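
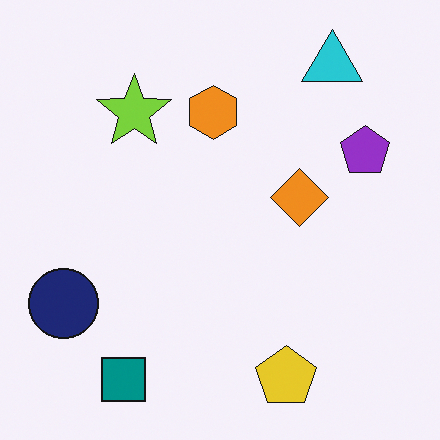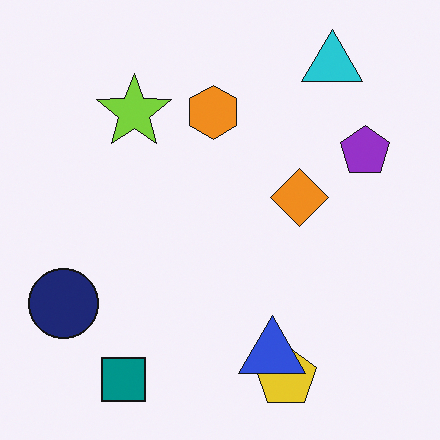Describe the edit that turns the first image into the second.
The image was overlaid with an additional blue triangle.

A blue triangle appears in the second image that is absent from the first.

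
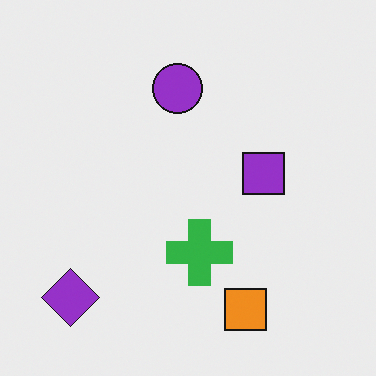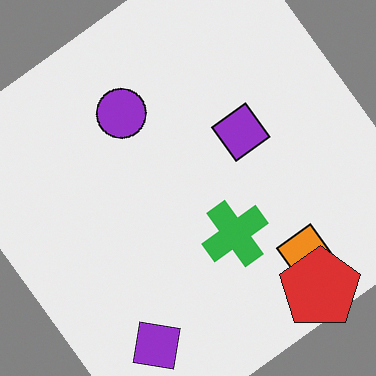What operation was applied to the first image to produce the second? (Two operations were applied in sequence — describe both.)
The second image is the first rotated counter-clockwise by a large amount — several tens of degrees, then overlaid with an additional red pentagon.

Every shape is tilted by the same angle and the image corners show triangular fill wedges — a whole-image rotation by a non-right angle. A red pentagon appears in the second image that is absent from the first.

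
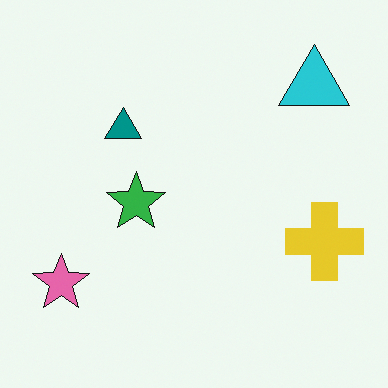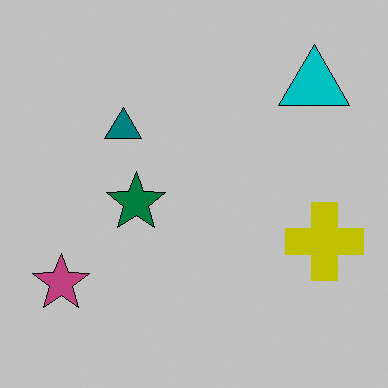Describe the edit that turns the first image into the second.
This is the original image aggressively posterized.

Each flat color has snapped to a coarser quantized level — most visibly, the near-white background has dropped to a flat grey.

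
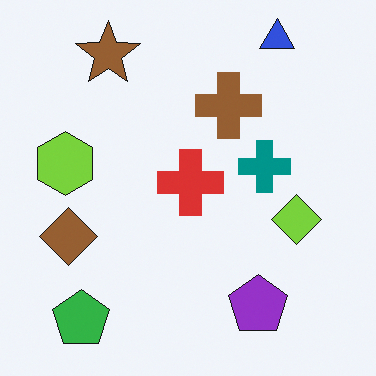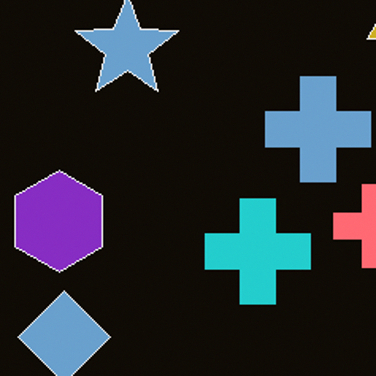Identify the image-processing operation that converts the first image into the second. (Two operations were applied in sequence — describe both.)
The image was color-inverted (negative), then cropped to a modestly smaller region and rescaled.

The light background has become dark and every shape's color is its complement — a photographic negative. The visible shapes are larger and the field of view is narrower; shapes near the original edges may be partly or wholly outside the frame — a crop-and-rescale.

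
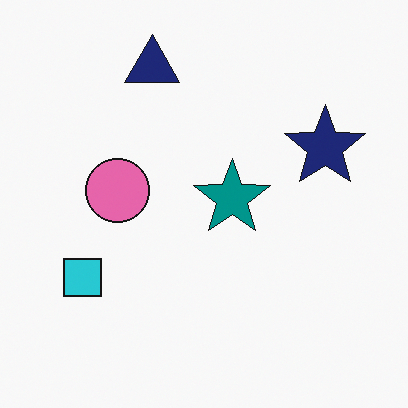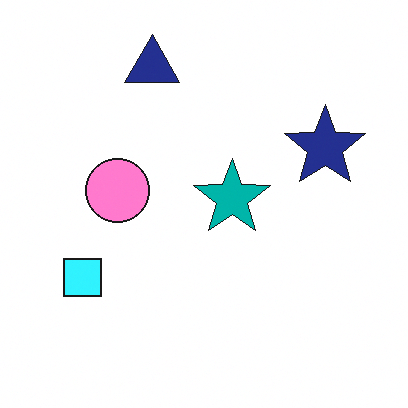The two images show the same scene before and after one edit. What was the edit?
The transformation is: slightly brightened.

Every pixel — background and shapes alike — is uniformly brightened.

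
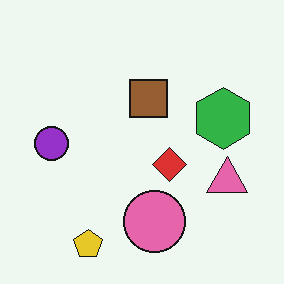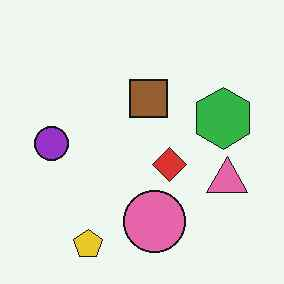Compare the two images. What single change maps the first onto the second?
The transformation is: JPEG-compressed with visible artifacts.

Blocky 8×8 compression artifacts appear around shape edges and the flat background shows ringing — characteristic JPEG degradation.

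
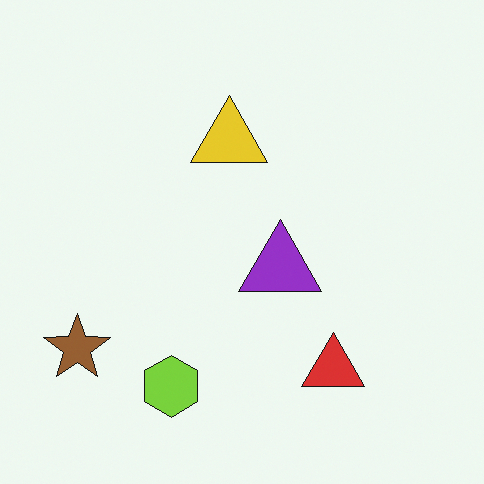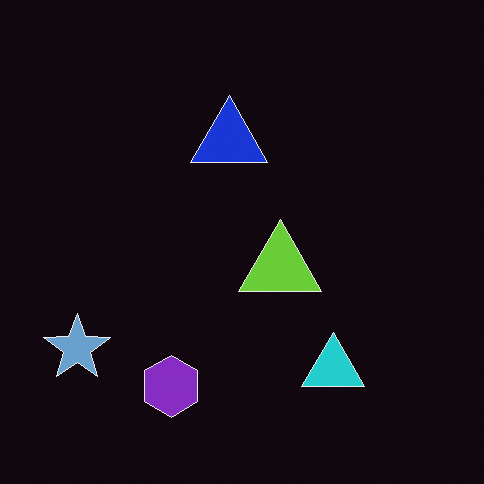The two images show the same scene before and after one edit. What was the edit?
The transformation is: color-inverted (negative).

The light background has become dark and every shape's color is its complement — a photographic negative.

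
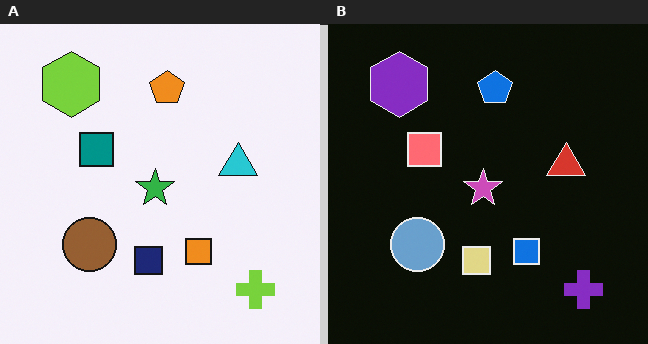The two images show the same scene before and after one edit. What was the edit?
Color-inverted (negative).

The light background has become dark and every shape's color is its complement — a photographic negative.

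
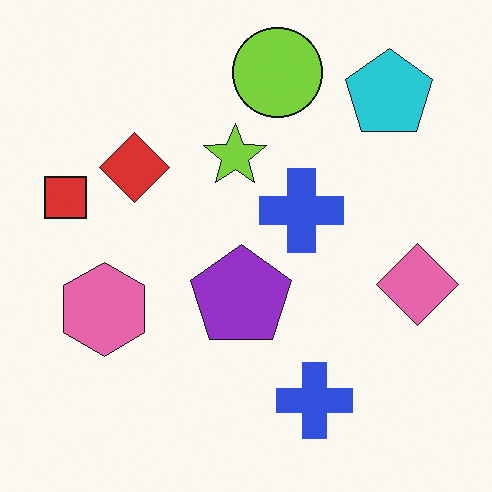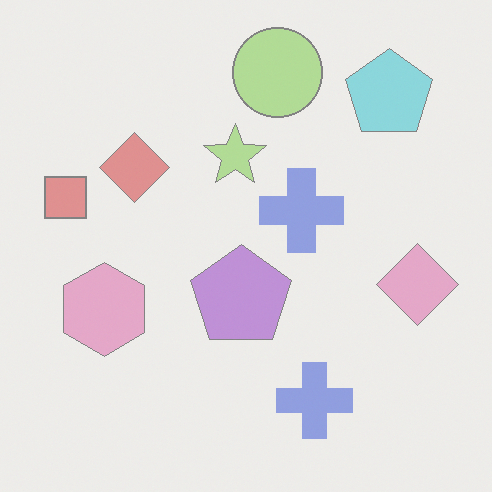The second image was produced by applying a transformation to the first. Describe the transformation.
It was washed out (contrast reduced).

Tones are pushed toward mid-grey across the whole image — a global contrast change.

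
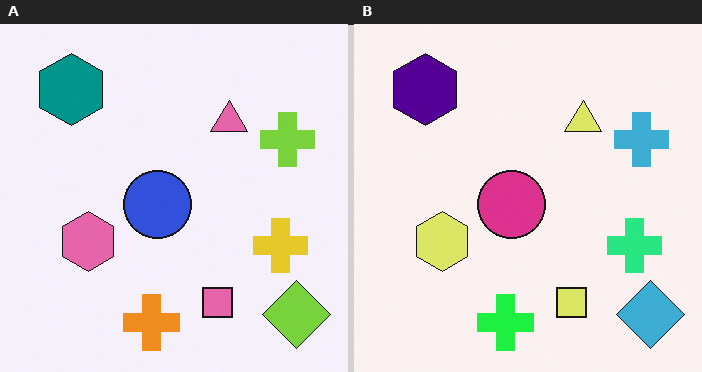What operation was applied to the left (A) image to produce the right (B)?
The transformation is: hue-shifted by a moderate amount.

Every shape's color has rotated by the same amount around the hue wheel — a uniform hue shift.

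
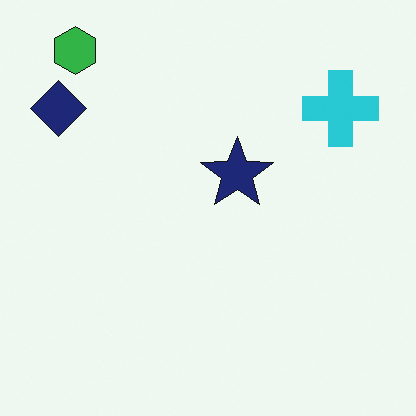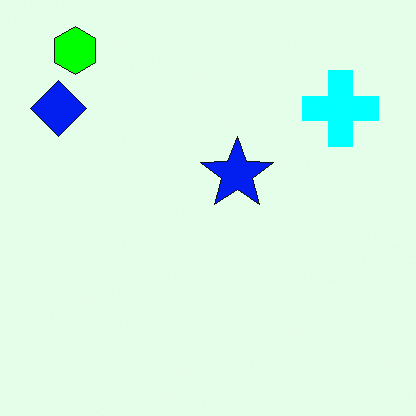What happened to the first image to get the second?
The image was heavily oversaturated.

All colors are more vivid — a global saturation change.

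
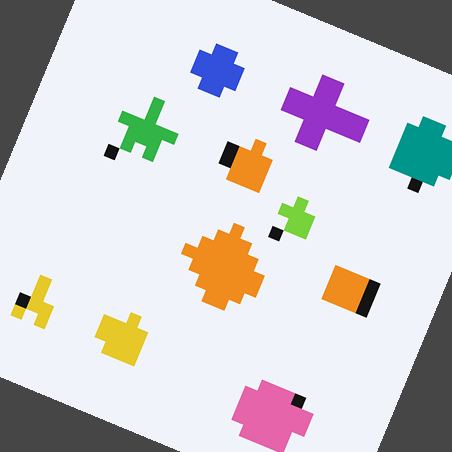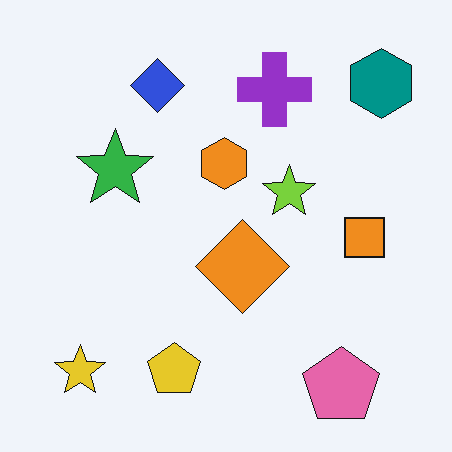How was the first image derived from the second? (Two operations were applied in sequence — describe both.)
The first image is the second heavily pixelated into large blocks, then rotated clockwise by a moderate amount.

Shapes are reduced to large square blocks; fine edges and outlines are lost — a downscale-then-upscale (mosaic) effect. Every shape is tilted by the same angle and the image corners show triangular fill wedges — a whole-image rotation by a non-right angle.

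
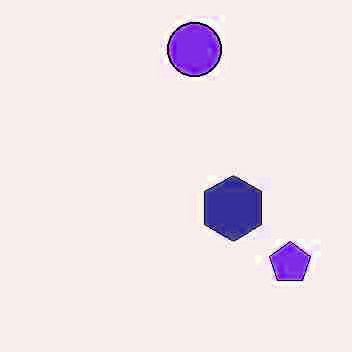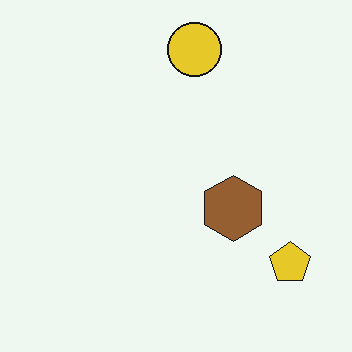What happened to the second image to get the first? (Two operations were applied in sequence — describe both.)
The image was degraded with heavy JPEG compression, then hue-shifted by a large amount.

Blocky 8×8 compression artifacts appear around shape edges and the flat background shows ringing — characteristic JPEG degradation. Every shape's color has rotated by the same amount around the hue wheel — a uniform hue shift.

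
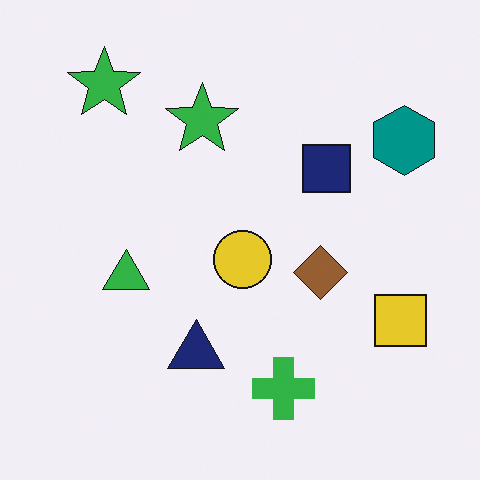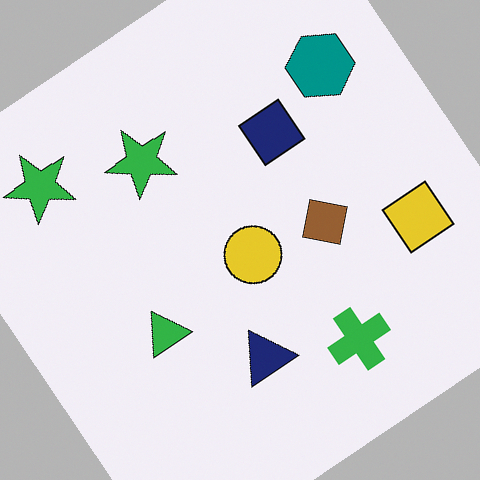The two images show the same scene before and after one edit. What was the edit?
It was rotated counter-clockwise by a large amount — several tens of degrees.

Every shape is tilted by the same angle and the image corners show triangular fill wedges — a whole-image rotation by a non-right angle.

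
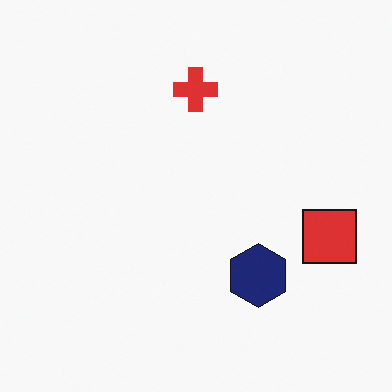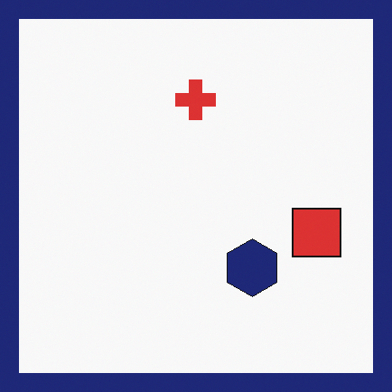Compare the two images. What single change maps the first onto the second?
Framed with a navy border.

A solid navy frame runs around the edge of the second image, with the content slightly shrunk inside it.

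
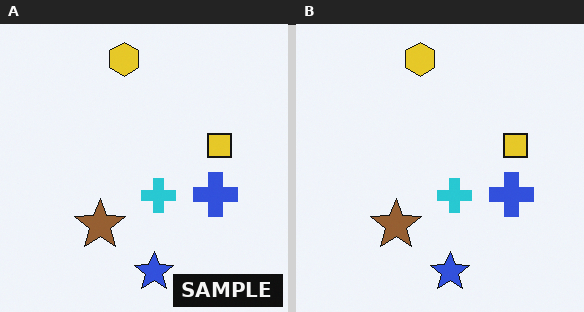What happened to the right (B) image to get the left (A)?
This is the original image watermarked with the text "SAMPLE" in the lower-right corner.

A dark label reading "SAMPLE" appears in the lower-right corner.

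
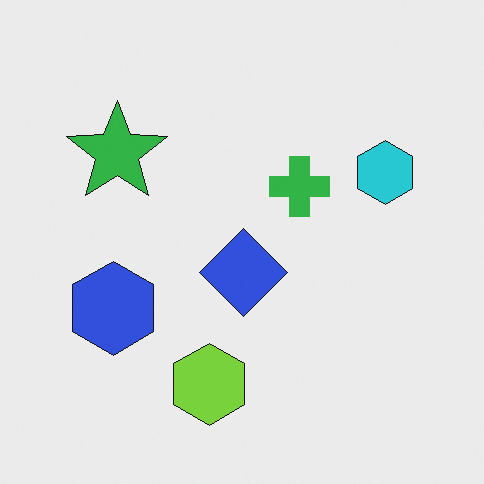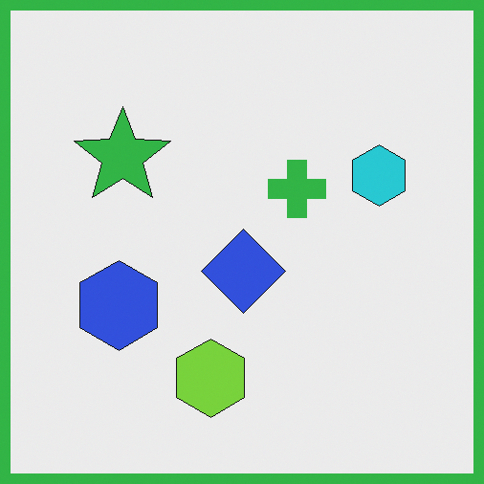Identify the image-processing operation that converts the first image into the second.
This is the original image framed with a green border.

A solid green frame runs around the edge of the second image, with the content slightly shrunk inside it.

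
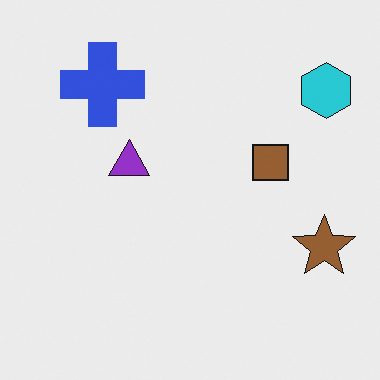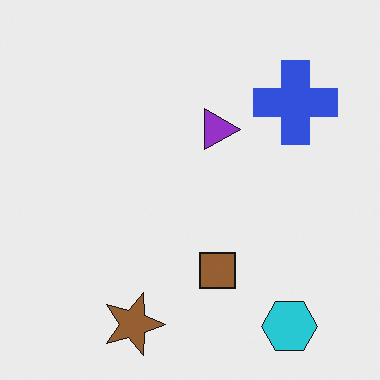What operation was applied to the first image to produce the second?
The image was rotated 90° clockwise.

The cyan hexagon sits in the top-right of the first image and the bottom-right of the second — consistent with a whole-image 90° clockwise rotation.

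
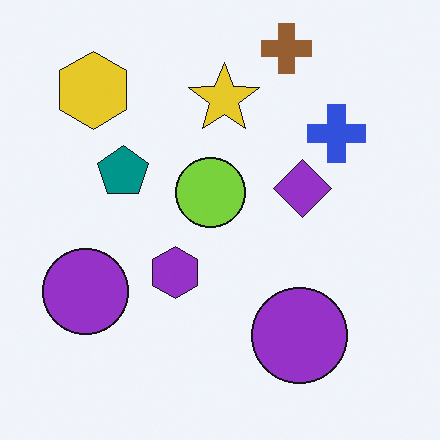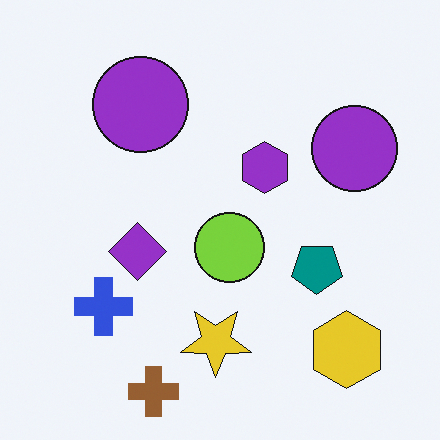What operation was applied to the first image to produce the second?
Rotated 180°.

The brown cross sits in the top of the first image and the bottom of the second — consistent with a whole-image 180° rotation.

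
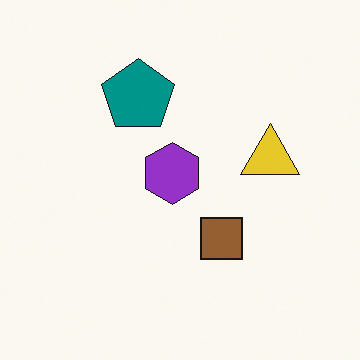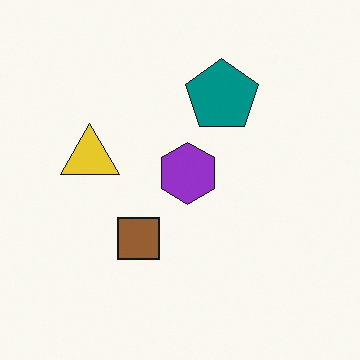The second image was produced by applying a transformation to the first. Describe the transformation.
It was flipped horizontally (left ↔ right).

The yellow triangle is in the right of the first image and the left of the second — shapes on opposite sides of the vertical midline have swapped in a mirror flip.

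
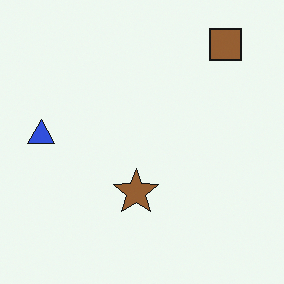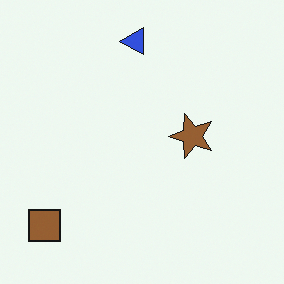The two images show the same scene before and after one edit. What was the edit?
The image was transposed (reflected across the top-left ↔ bottom-right diagonal).

Shapes have swapped their row and column positions — what was in the top-right is now in the bottom-left — a diagonal reflection.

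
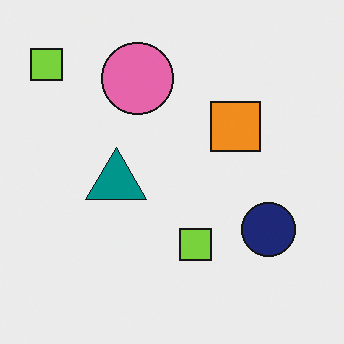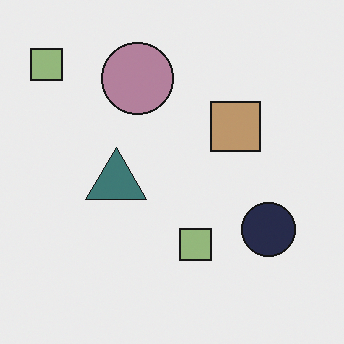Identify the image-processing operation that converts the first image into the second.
Made much more muted (saturation change).

All colors are more muted and greyish — a global saturation change.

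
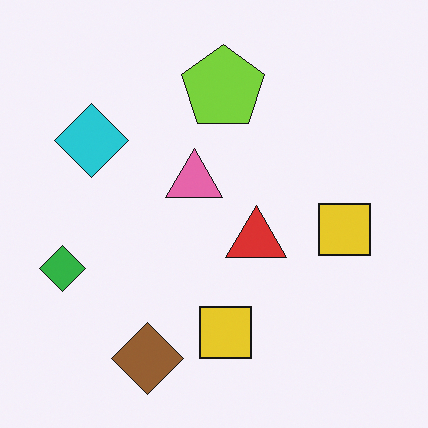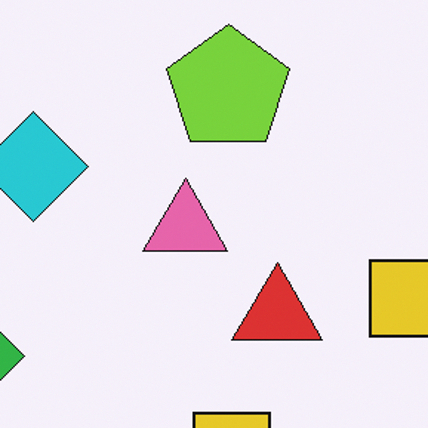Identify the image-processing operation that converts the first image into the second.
The second image is the first cropped to a modestly smaller region and rescaled.

The visible shapes are larger and the field of view is narrower; shapes near the original edges may be partly or wholly outside the frame — a crop-and-rescale.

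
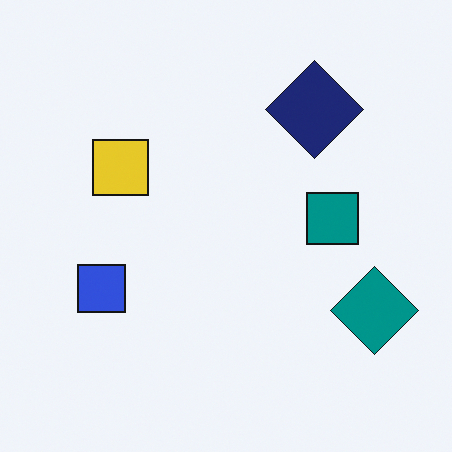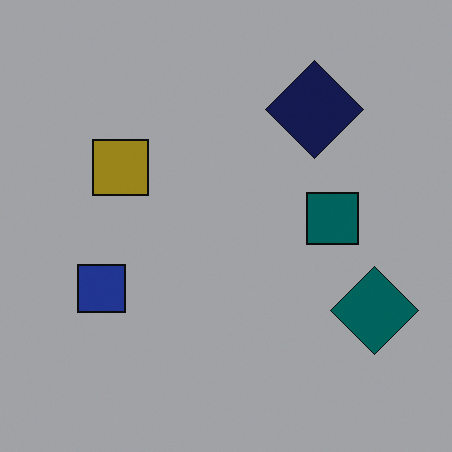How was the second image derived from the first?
Noticeably darkened.

Every pixel — background and shapes alike — is uniformly darkened.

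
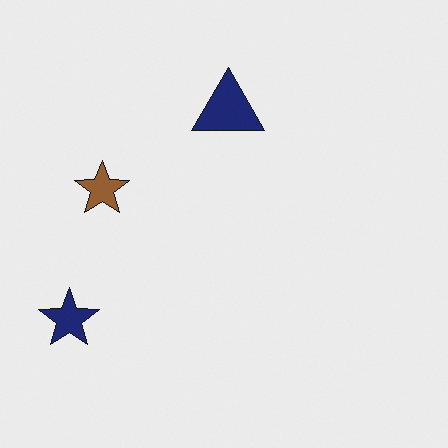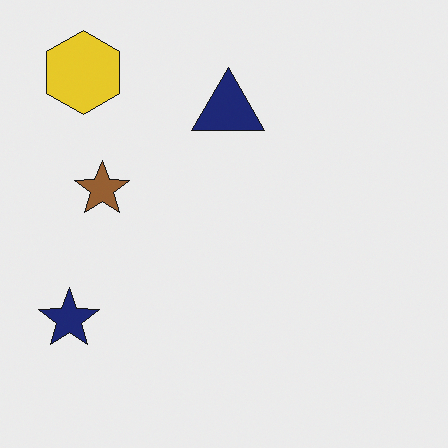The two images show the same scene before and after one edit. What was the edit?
This is the original image overlaid with an additional yellow hexagon.

A yellow hexagon appears in the second image that is absent from the first.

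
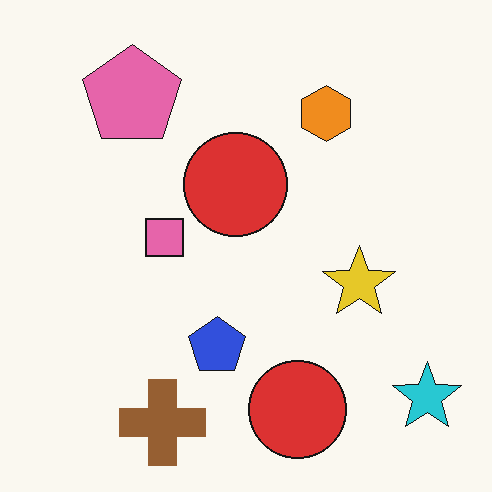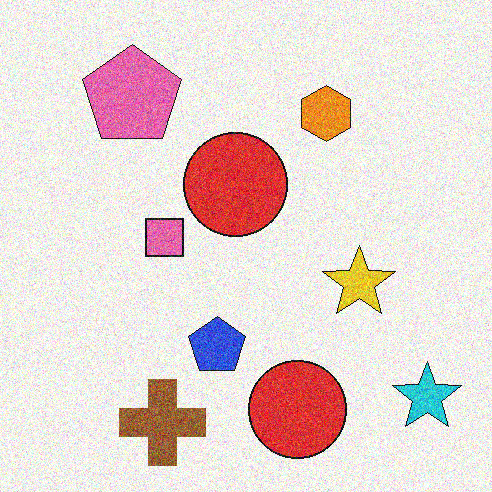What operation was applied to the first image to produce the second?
The transformation is: degraded with heavy additive noise.

Random speckle covers the whole image, including the flat background.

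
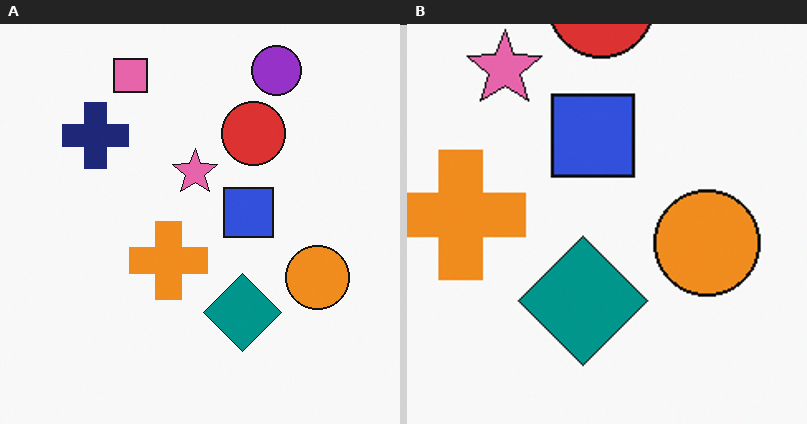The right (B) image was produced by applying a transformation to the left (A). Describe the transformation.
The right (B) image is the left (A) cropped to a noticeably smaller region and rescaled.

The visible shapes are larger and the field of view is narrower; shapes near the original edges may be partly or wholly outside the frame — a crop-and-rescale.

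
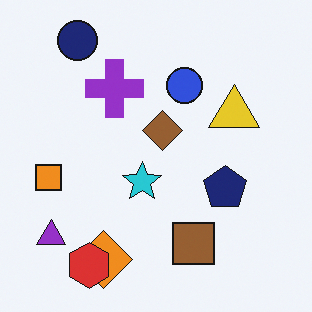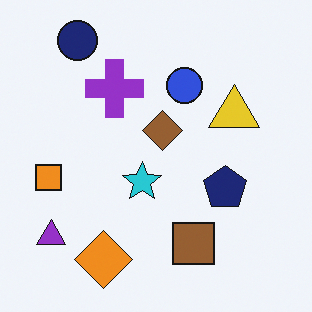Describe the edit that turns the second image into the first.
It was overlaid with an additional red hexagon.

A red hexagon appears in the first image that is absent from the second.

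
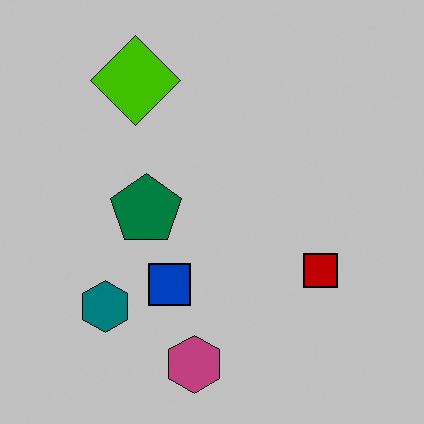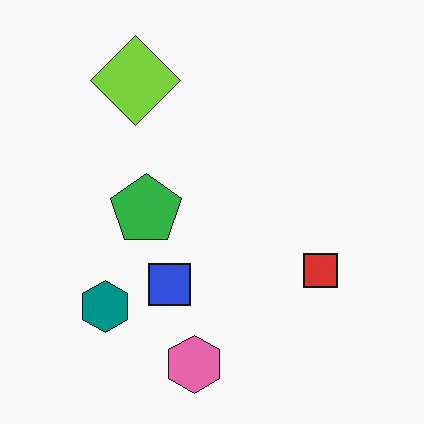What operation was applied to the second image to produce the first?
This is the original image aggressively posterized.

Each flat color has snapped to a coarser quantized level — most visibly, the near-white background has dropped to a flat grey.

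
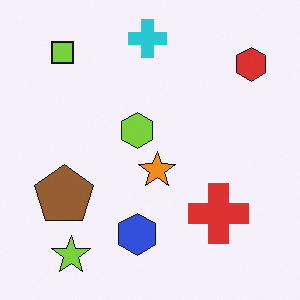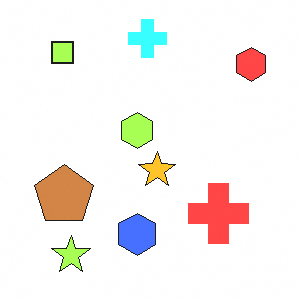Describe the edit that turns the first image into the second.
The second image is the first noticeably brightened.

Every pixel — background and shapes alike — is uniformly brightened.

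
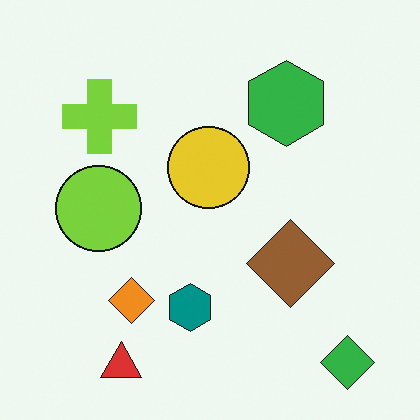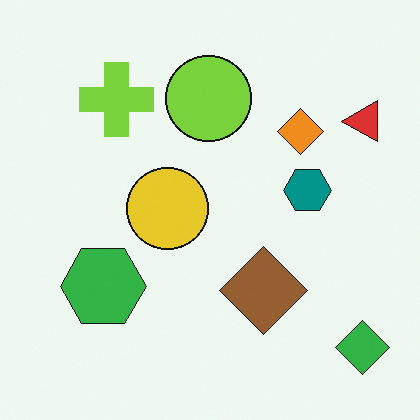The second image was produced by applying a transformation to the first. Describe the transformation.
The image was transposed (reflected across the top-left ↔ bottom-right diagonal).

Shapes have swapped their row and column positions — what was in the top-right is now in the bottom-left — a diagonal reflection.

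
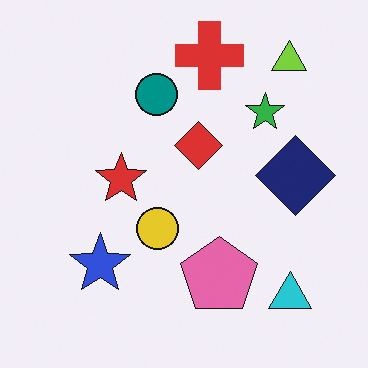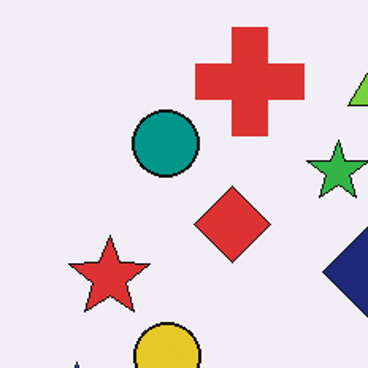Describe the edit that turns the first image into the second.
The transformation is: cropped to a modestly smaller region and rescaled.

The visible shapes are larger and the field of view is narrower; shapes near the original edges may be partly or wholly outside the frame — a crop-and-rescale.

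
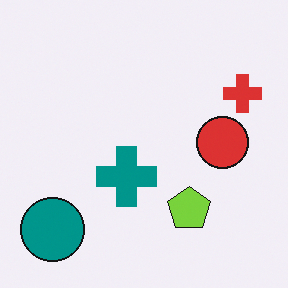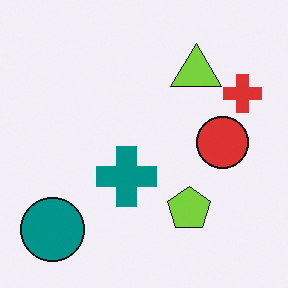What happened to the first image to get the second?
Overlaid with an additional lime triangle.

A lime triangle appears in the second image that is absent from the first.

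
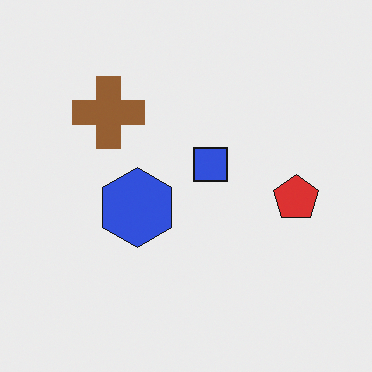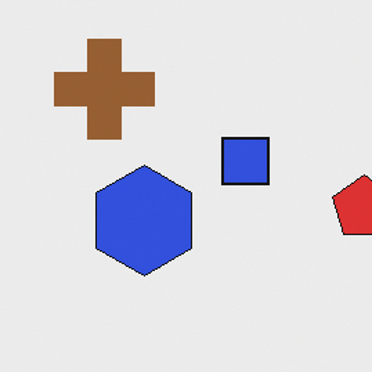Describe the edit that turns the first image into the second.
Cropped slightly and scaled back up.

The visible shapes are larger and the field of view is narrower; shapes near the original edges may be partly or wholly outside the frame — a crop-and-rescale.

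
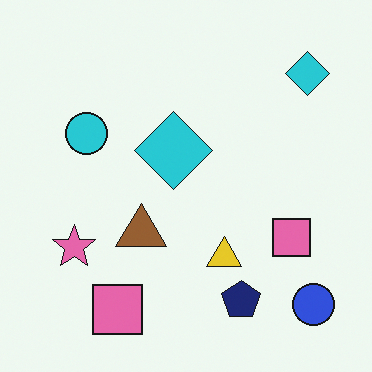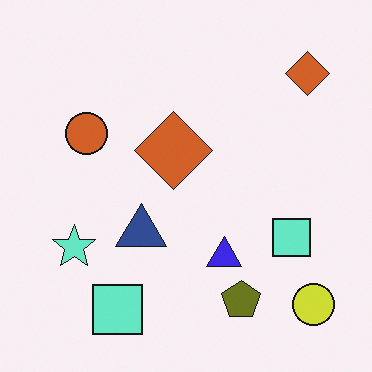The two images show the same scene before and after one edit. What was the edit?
The transformation is: hue-shifted through roughly half the color wheel.

Every shape's color has rotated by the same amount around the hue wheel — a uniform hue shift.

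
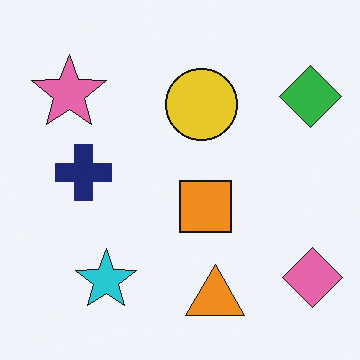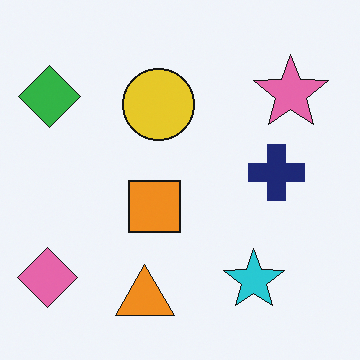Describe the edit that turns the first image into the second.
The transformation is: flipped horizontally (left ↔ right).

The pink diamond is in the bottom-right of the first image and the bottom-left of the second — shapes on opposite sides of the vertical midline have swapped in a mirror flip.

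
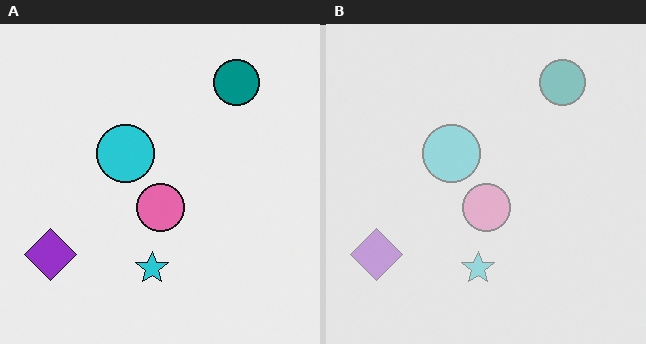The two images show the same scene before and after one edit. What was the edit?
The image was washed out (contrast reduced).

Tones are pushed toward mid-grey across the whole image — a global contrast change.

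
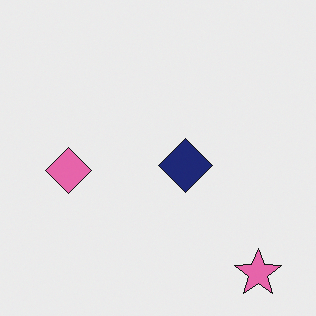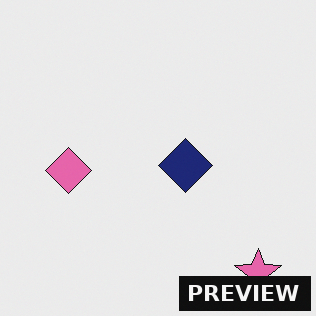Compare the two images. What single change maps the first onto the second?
Watermarked with the text "PREVIEW" in the lower-right corner.

A dark label reading "PREVIEW" appears in the lower-right corner.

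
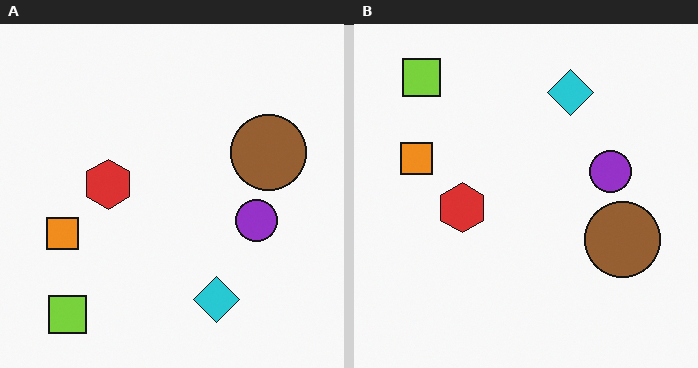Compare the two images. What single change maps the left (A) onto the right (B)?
The image was flipped vertically (top ↔ bottom).

The lime square is in the bottom-left of the left (A) image and the top-left of the right (B) — shapes on opposite sides of the horizontal midline have swapped in a mirror flip.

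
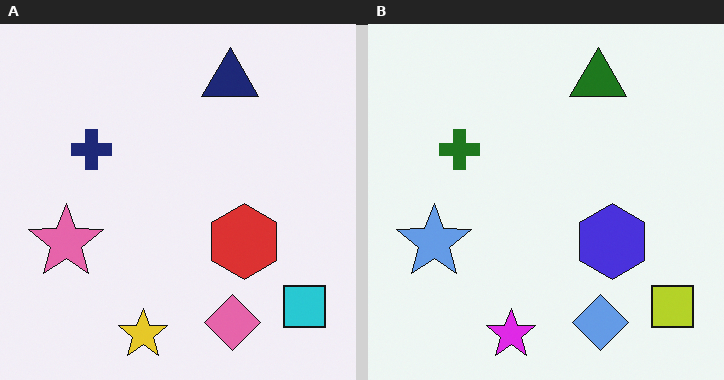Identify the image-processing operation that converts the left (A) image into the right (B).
It was hue-shifted through roughly half the color wheel.

Every shape's color has rotated by the same amount around the hue wheel — a uniform hue shift.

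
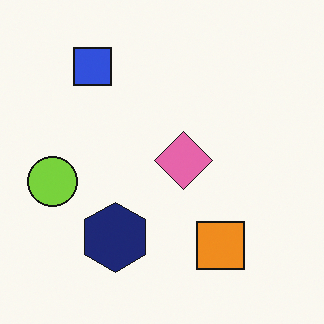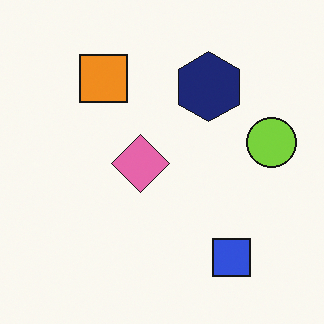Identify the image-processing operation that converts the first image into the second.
The transformation is: rotated 180°.

The blue square sits in the top-left of the first image and the bottom-right of the second — consistent with a whole-image 180° rotation.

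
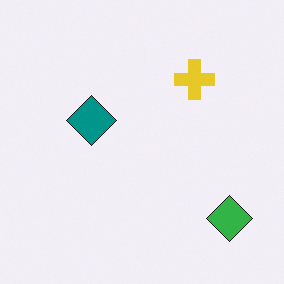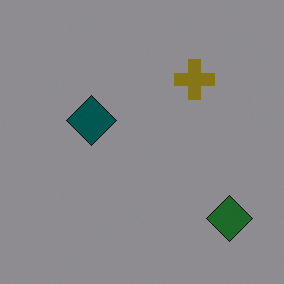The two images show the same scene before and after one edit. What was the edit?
The image was darkened a lot.

Every pixel — background and shapes alike — is uniformly darkened.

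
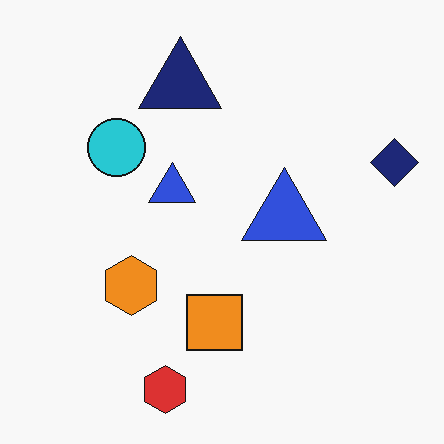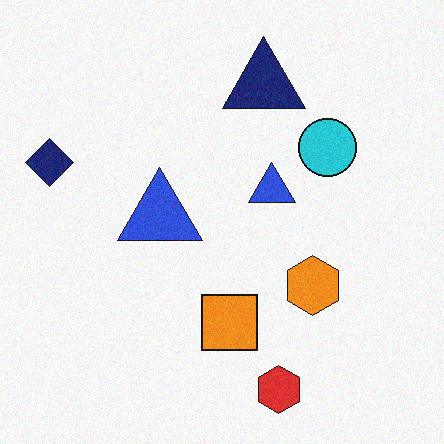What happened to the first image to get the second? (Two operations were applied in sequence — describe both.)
This is the original image flipped horizontally (left ↔ right), then degraded with subtle gaussian noise.

The navy diamond is in the right of the first image and the left of the second — shapes on opposite sides of the vertical midline have swapped in a mirror flip. Random speckle covers the whole image, including the flat background.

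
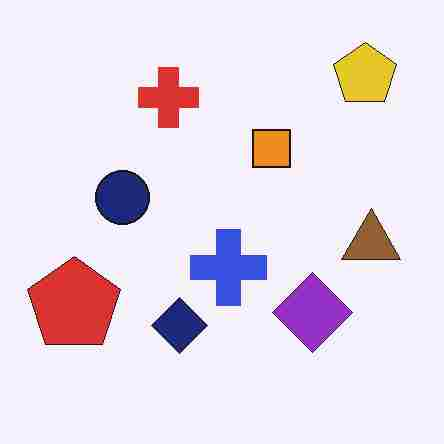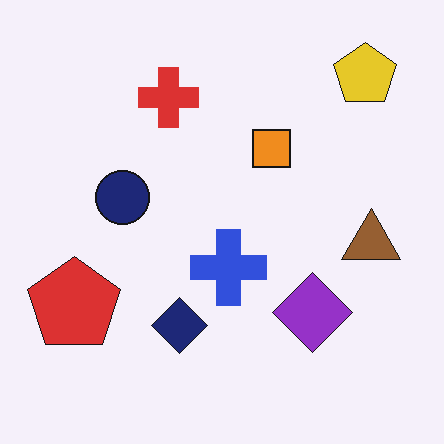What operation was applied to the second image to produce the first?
The first image is the second degraded with heavy JPEG compression.

Blocky 8×8 compression artifacts appear around shape edges and the flat background shows ringing — characteristic JPEG degradation.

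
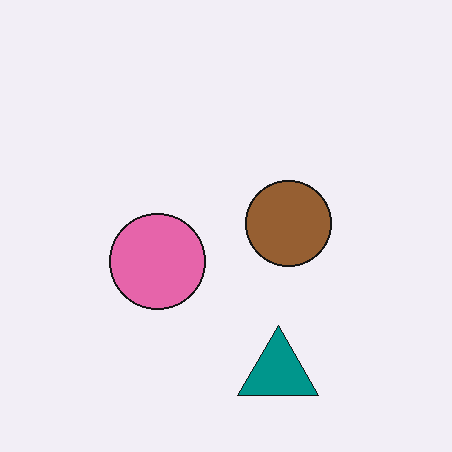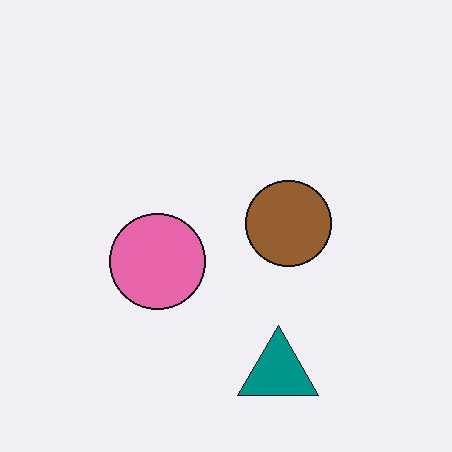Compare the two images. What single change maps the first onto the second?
This is the original image JPEG-compressed with visible artifacts.

Blocky 8×8 compression artifacts appear around shape edges and the flat background shows ringing — characteristic JPEG degradation.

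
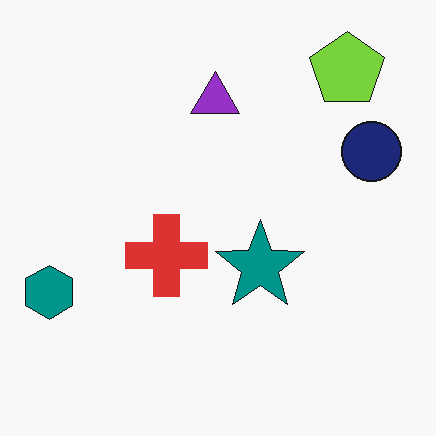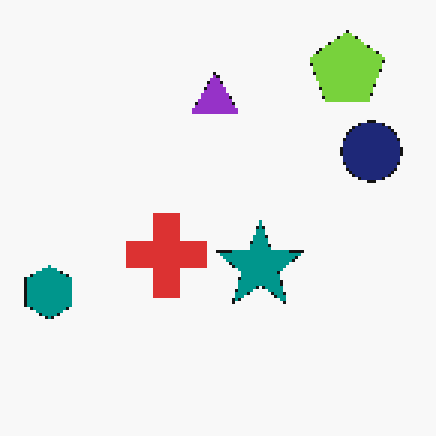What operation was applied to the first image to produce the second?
Mildly pixelated.

Shapes are reduced to large square blocks; fine edges and outlines are lost — a downscale-then-upscale (mosaic) effect.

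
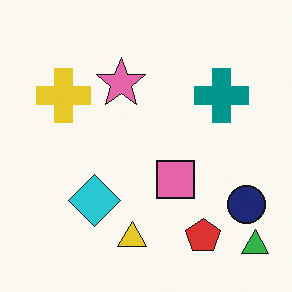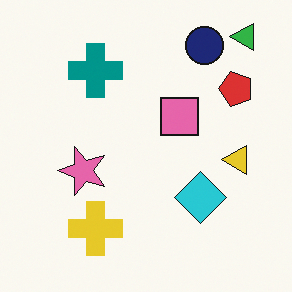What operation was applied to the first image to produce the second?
This is the original image rotated 90° counter-clockwise.

The green triangle sits in the bottom-right of the first image and the top-right of the second — consistent with a whole-image 90° counter-clockwise rotation.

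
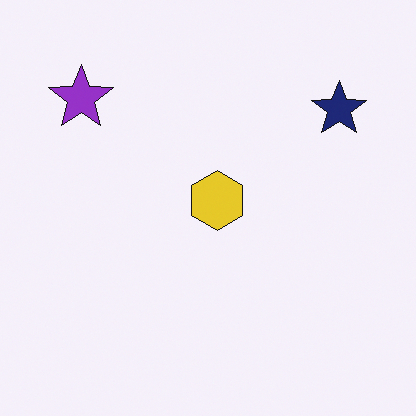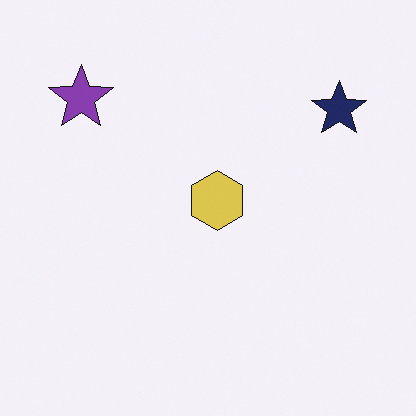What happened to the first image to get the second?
The second image is the first slightly desaturated.

All colors are more muted and greyish — a global saturation change.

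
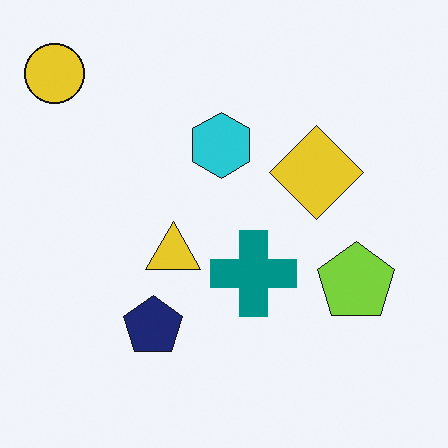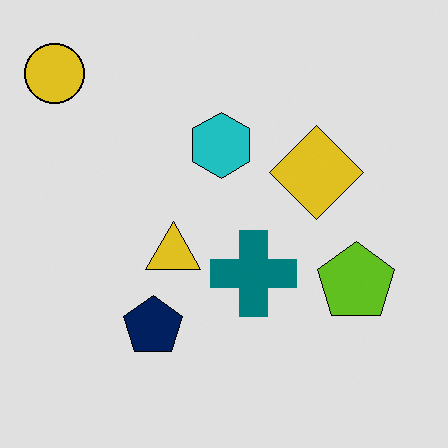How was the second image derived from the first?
The second image is the first posterized to a reduced palette.

Each flat color has snapped to a coarser quantized level — most visibly, the near-white background has dropped to a flat grey.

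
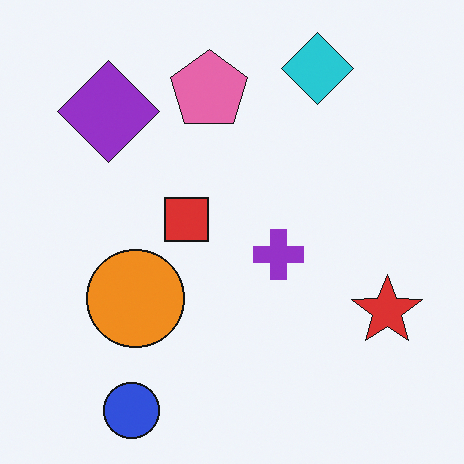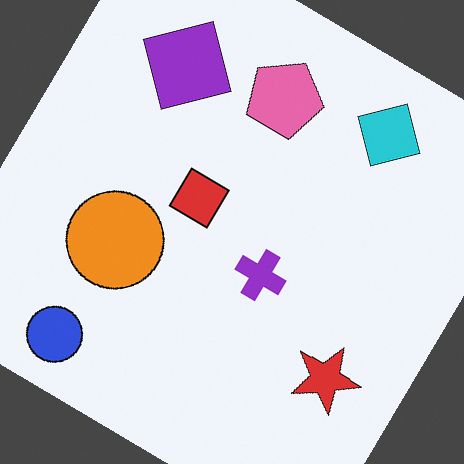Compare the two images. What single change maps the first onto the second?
It was rotated clockwise by a large amount — several tens of degrees.

Every shape is tilted by the same angle and the image corners show triangular fill wedges — a whole-image rotation by a non-right angle.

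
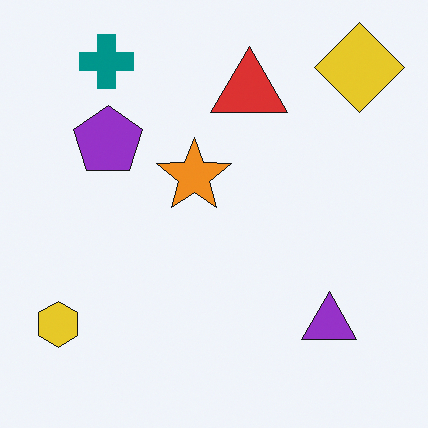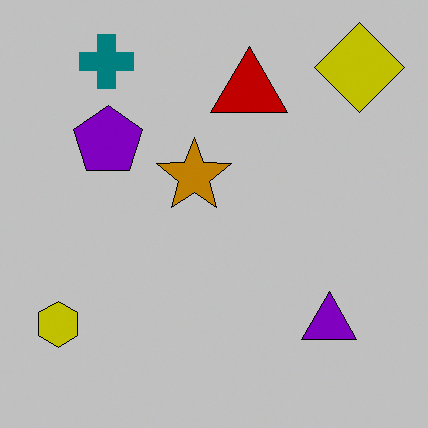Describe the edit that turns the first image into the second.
This is the original image aggressively posterized.

Each flat color has snapped to a coarser quantized level — most visibly, the near-white background has dropped to a flat grey.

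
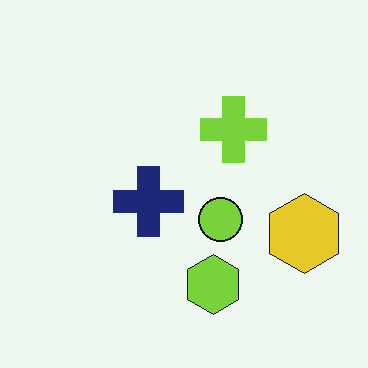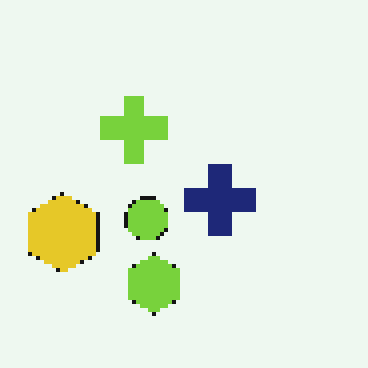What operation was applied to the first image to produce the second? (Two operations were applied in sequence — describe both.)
It was flipped horizontally (left ↔ right), then lightly pixelated (a mild mosaic effect).

The yellow hexagon is in the right of the first image and the left of the second — shapes on opposite sides of the vertical midline have swapped in a mirror flip. Shapes are reduced to large square blocks; fine edges and outlines are lost — a downscale-then-upscale (mosaic) effect.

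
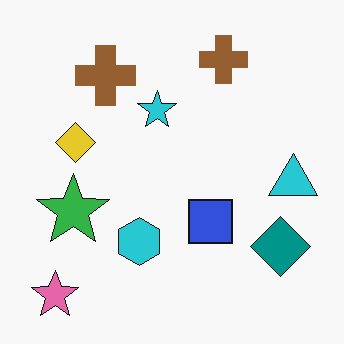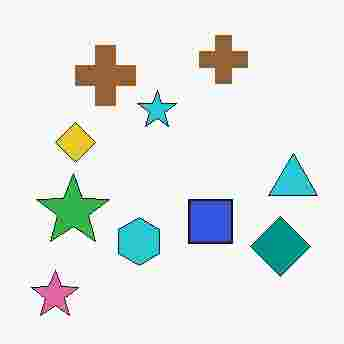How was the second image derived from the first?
Heavily JPEG-compressed with obvious blocking artifacts.

Blocky 8×8 compression artifacts appear around shape edges and the flat background shows ringing — characteristic JPEG degradation.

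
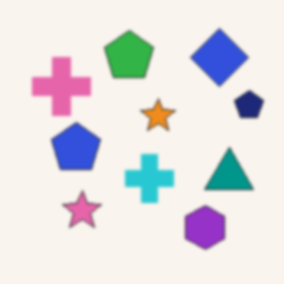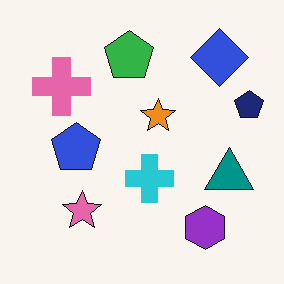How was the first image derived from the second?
The image was lightly blurred.

Shape edges and outlines are uniformly softened across the whole image.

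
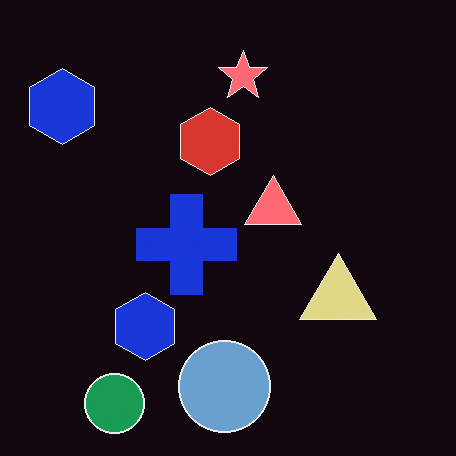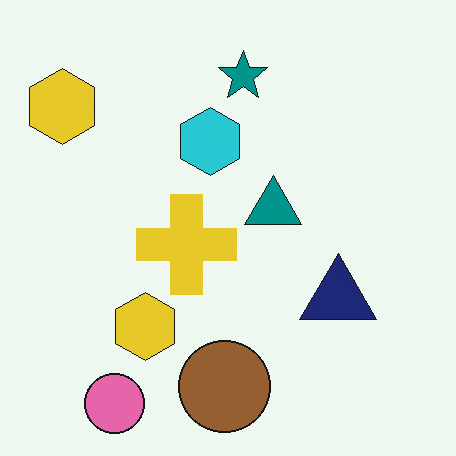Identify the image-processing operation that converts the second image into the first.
This is the original image color-inverted (negative).

The light background has become dark and every shape's color is its complement — a photographic negative.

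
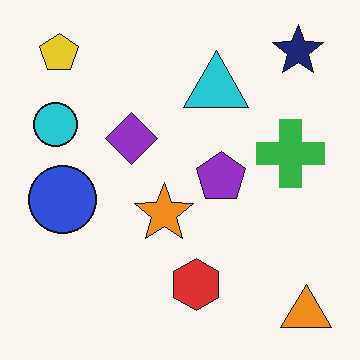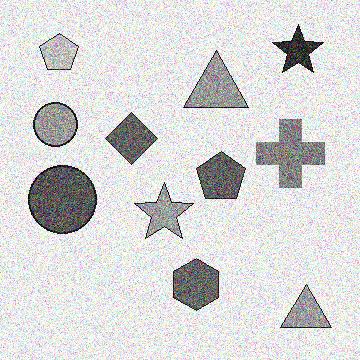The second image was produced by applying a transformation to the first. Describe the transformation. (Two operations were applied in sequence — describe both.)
The image was converted to grayscale, then degraded with heavy additive noise.

All color is removed — every shape is now a shade of grey. Random speckle covers the whole image, including the flat background.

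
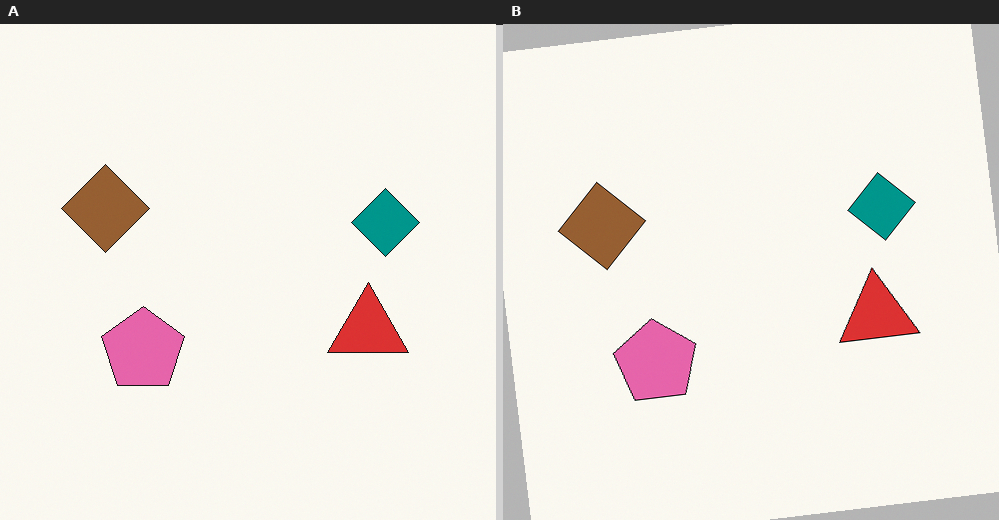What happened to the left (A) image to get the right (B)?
The transformation is: rotated counter-clockwise by a few degrees.

Every shape is tilted by the same angle and the image corners show triangular fill wedges — a whole-image rotation by a non-right angle.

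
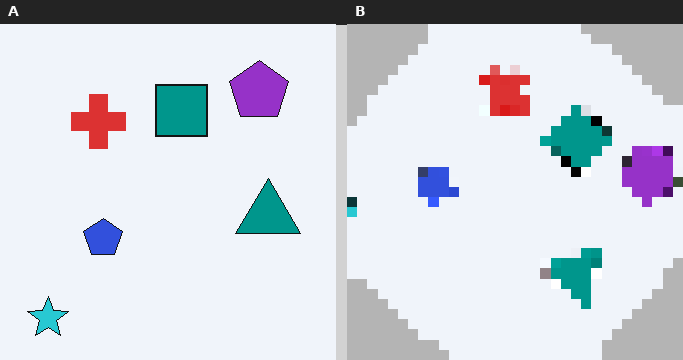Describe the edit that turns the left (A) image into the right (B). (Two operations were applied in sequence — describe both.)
The right (B) image is the left (A) rotated clockwise by a large amount — several tens of degrees, then heavily pixelated into large blocks.

Every shape is tilted by the same angle and the image corners show triangular fill wedges — a whole-image rotation by a non-right angle. Shapes are reduced to large square blocks; fine edges and outlines are lost — a downscale-then-upscale (mosaic) effect.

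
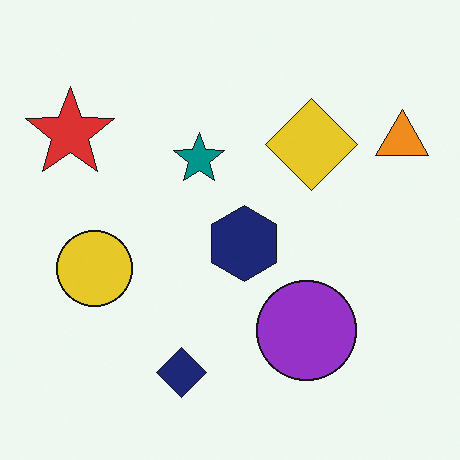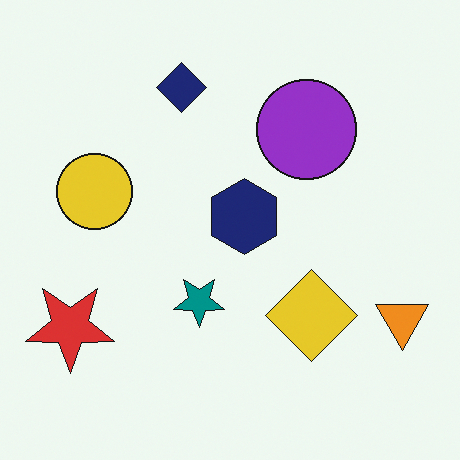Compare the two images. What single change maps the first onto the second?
This is the original image flipped vertically (top ↔ bottom).

The navy diamond is in the bottom of the first image and the top of the second — shapes on opposite sides of the horizontal midline have swapped in a mirror flip.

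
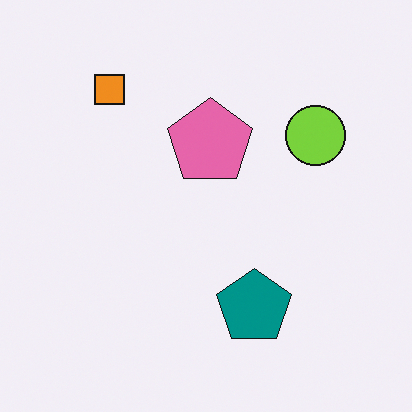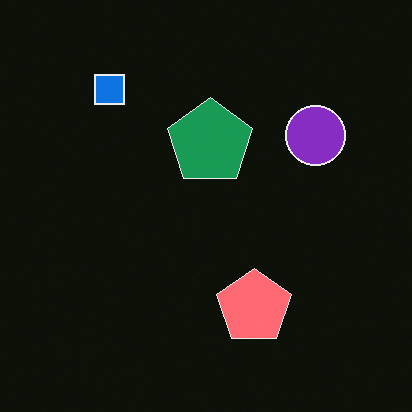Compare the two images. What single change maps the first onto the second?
The second image is the first color-inverted (negative).

The light background has become dark and every shape's color is its complement — a photographic negative.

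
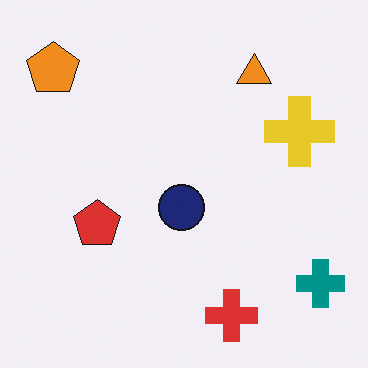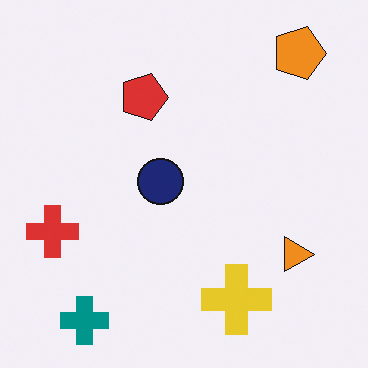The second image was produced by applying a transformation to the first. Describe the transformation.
It was rotated 90° clockwise.

The orange pentagon sits in the top-left of the first image and the top-right of the second — consistent with a whole-image 90° clockwise rotation.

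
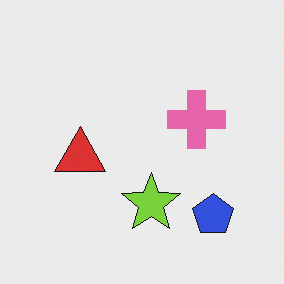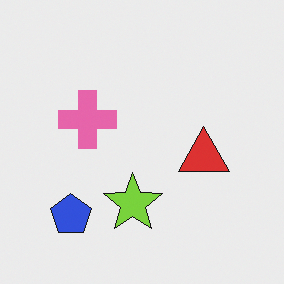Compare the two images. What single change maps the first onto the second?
It was flipped horizontally (left ↔ right).

The blue pentagon is in the bottom-right of the first image and the bottom-left of the second — shapes on opposite sides of the vertical midline have swapped in a mirror flip.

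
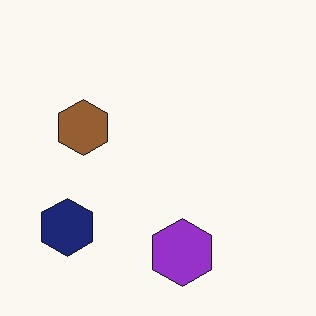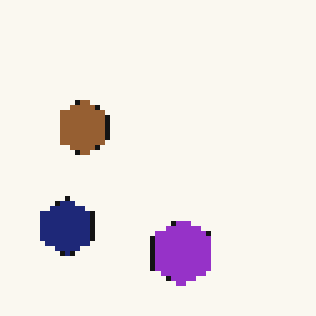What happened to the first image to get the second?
The second image is the first lightly pixelated (a mild mosaic effect).

Shapes are reduced to large square blocks; fine edges and outlines are lost — a downscale-then-upscale (mosaic) effect.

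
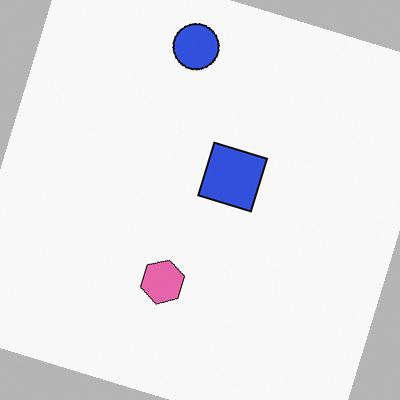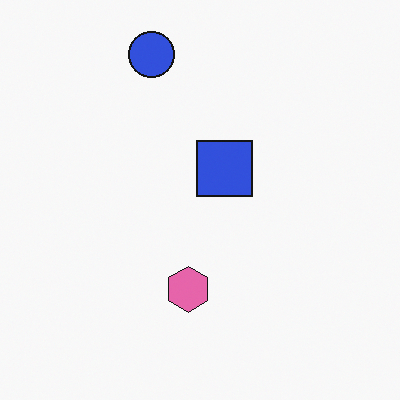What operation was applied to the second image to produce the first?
This is the original image rotated clockwise by a clearly visible amount.

Every shape is tilted by the same angle and the image corners show triangular fill wedges — a whole-image rotation by a non-right angle.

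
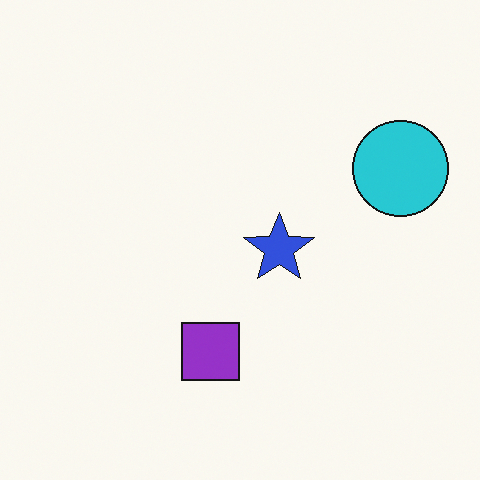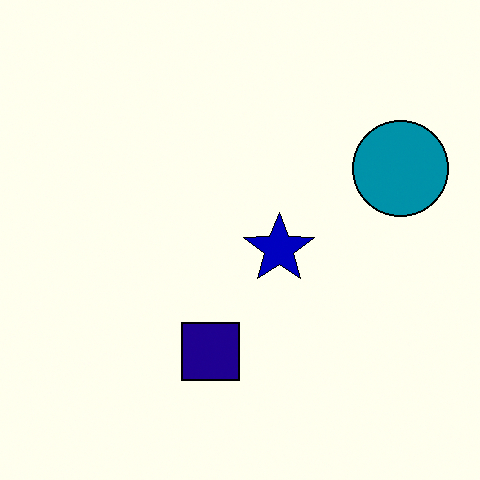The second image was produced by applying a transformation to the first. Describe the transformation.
The transformation is: given much higher contrast.

Tones are pushed away from mid-grey across the whole image — a global contrast change.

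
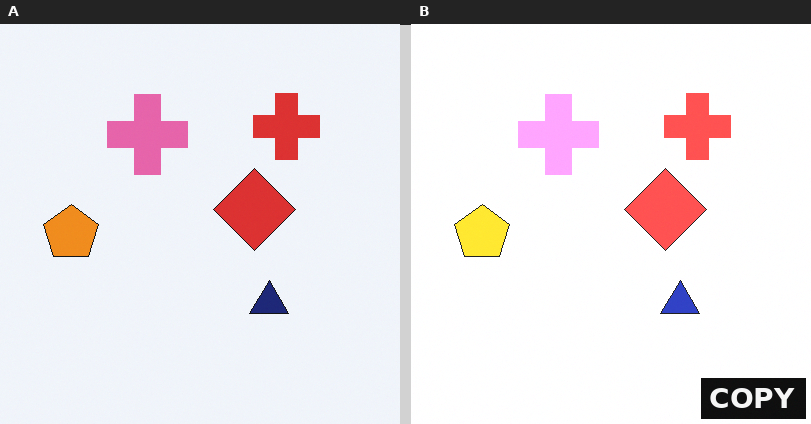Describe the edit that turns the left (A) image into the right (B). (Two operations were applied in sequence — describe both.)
The transformation is: substantially brightened, then watermarked with the text "COPY" in the lower-right corner.

Every pixel — background and shapes alike — is uniformly brightened. A dark label reading "COPY" appears in the lower-right corner.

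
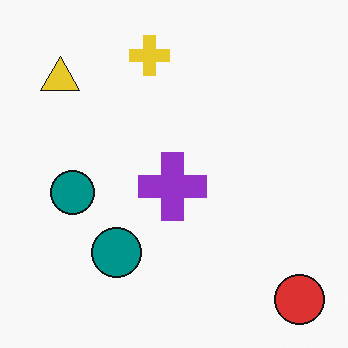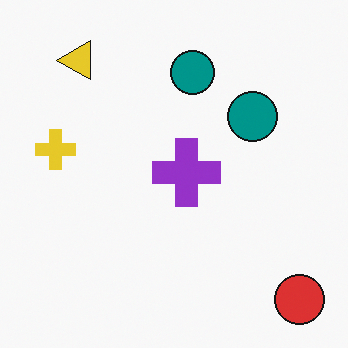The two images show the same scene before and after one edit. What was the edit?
The transformation is: transposed (reflected across the top-left ↔ bottom-right diagonal).

Shapes have swapped their row and column positions — what was in the top-right is now in the bottom-left — a diagonal reflection.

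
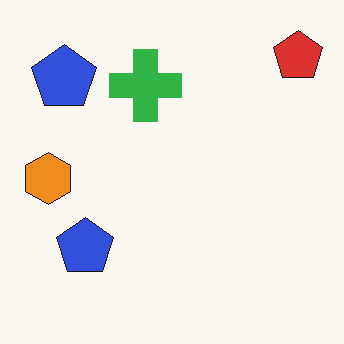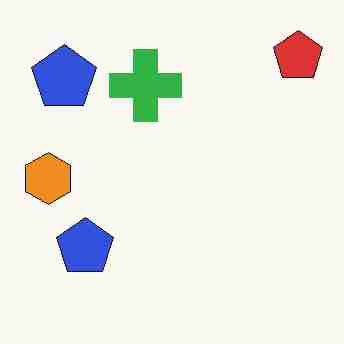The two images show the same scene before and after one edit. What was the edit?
The image was degraded with heavy JPEG compression.

Blocky 8×8 compression artifacts appear around shape edges and the flat background shows ringing — characteristic JPEG degradation.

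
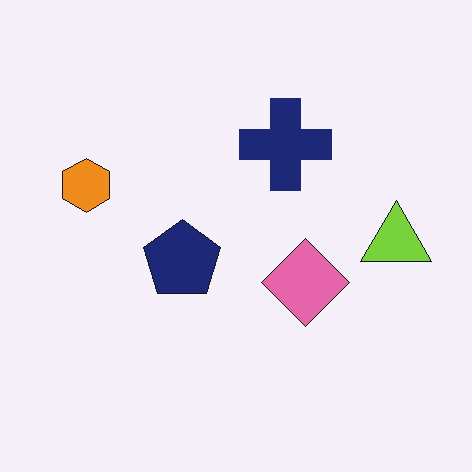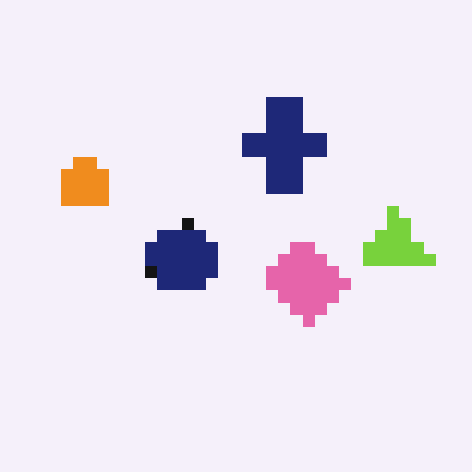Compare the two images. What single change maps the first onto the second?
The second image is the first coarsely pixelated.

Shapes are reduced to large square blocks; fine edges and outlines are lost — a downscale-then-upscale (mosaic) effect.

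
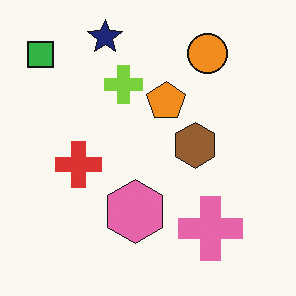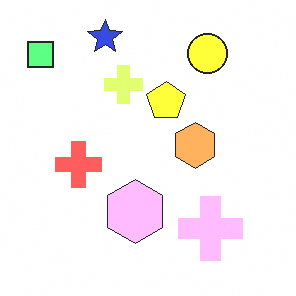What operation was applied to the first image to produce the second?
The transformation is: noticeably brightened.

Every pixel — background and shapes alike — is uniformly brightened.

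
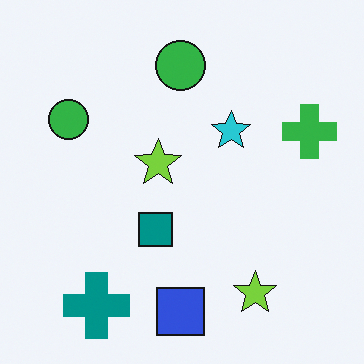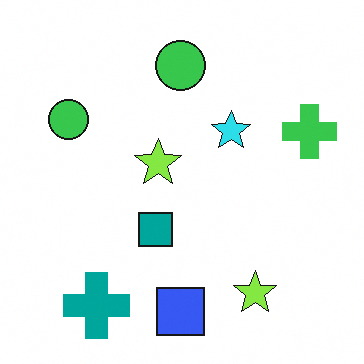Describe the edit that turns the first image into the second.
The second image is the first slightly brightened.

Every pixel — background and shapes alike — is uniformly brightened.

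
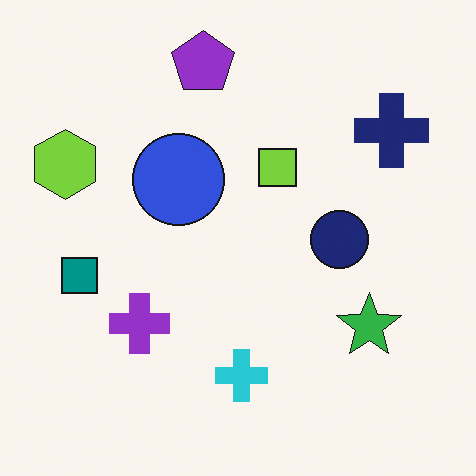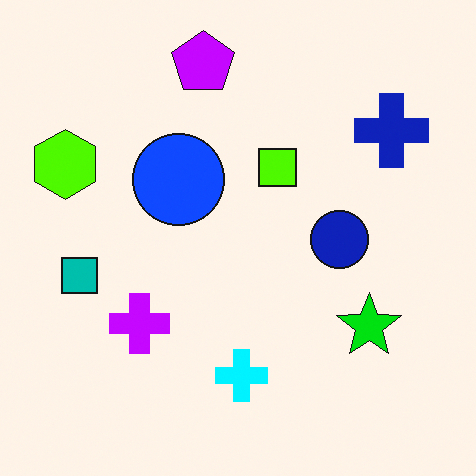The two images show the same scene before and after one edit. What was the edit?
The transformation is: made much more vivid (saturation change).

All colors are more vivid — a global saturation change.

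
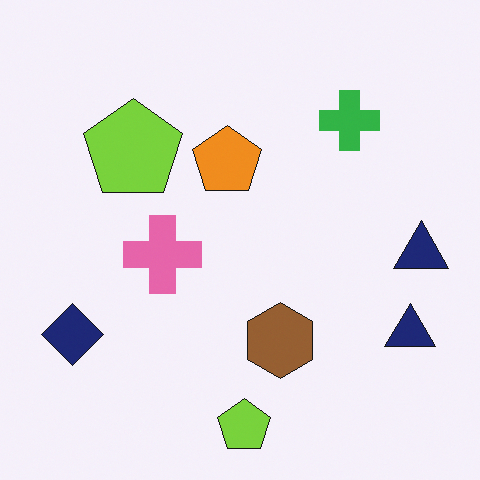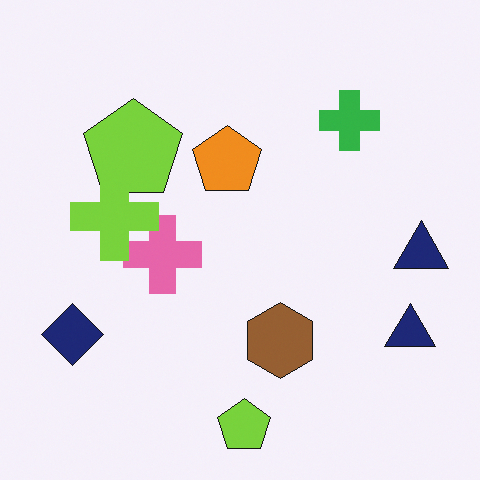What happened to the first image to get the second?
Overlaid with an additional lime cross.

A lime cross appears in the second image that is absent from the first.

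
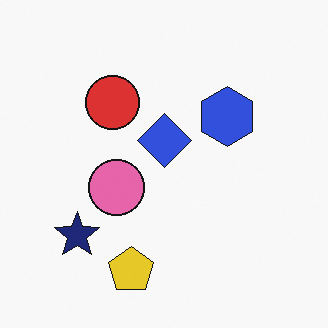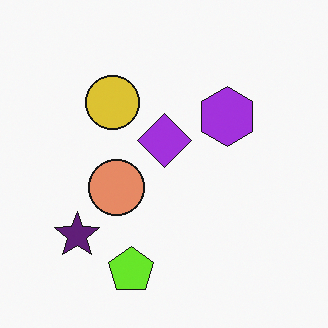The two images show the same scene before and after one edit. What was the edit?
It was hue-shifted slightly.

Every shape's color has rotated by the same amount around the hue wheel — a uniform hue shift.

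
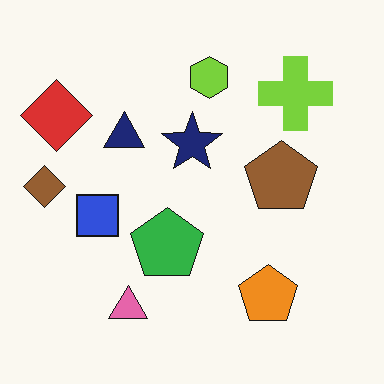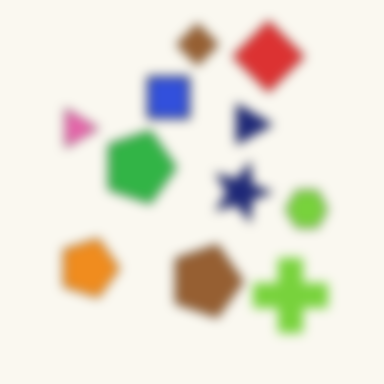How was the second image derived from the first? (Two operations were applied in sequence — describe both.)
This is the original image strongly gaussian-blurred, then rotated 90° clockwise.

Shape edges and outlines are uniformly softened across the whole image. The red diamond sits in the top-left of the first image and the top-right of the second — consistent with a whole-image 90° clockwise rotation.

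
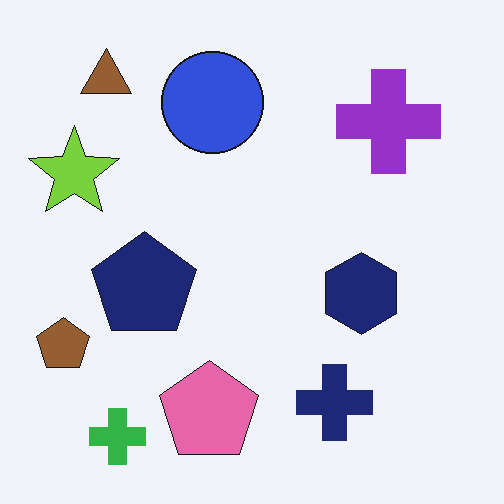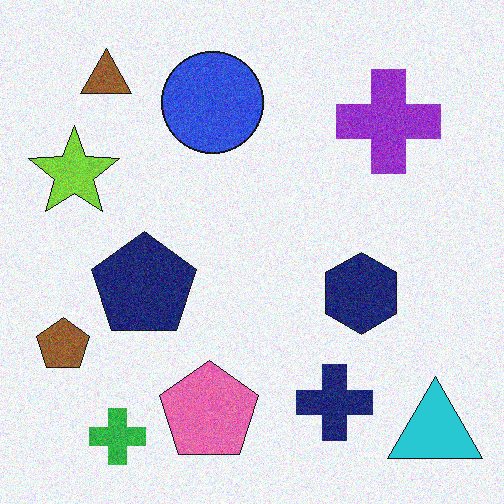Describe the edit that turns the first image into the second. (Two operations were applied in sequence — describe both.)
It was degraded with visible gaussian noise, then overlaid with an additional cyan triangle.

Random speckle covers the whole image, including the flat background. A cyan triangle appears in the second image that is absent from the first.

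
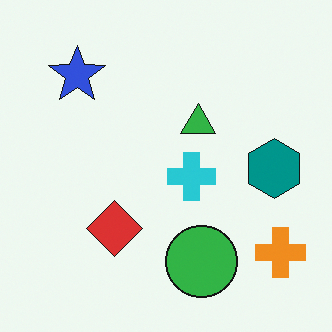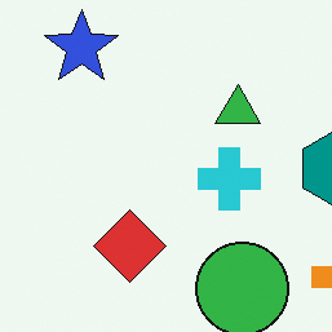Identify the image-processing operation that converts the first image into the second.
The transformation is: cropped to a modestly smaller region and rescaled.

The visible shapes are larger and the field of view is narrower; shapes near the original edges may be partly or wholly outside the frame — a crop-and-rescale.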